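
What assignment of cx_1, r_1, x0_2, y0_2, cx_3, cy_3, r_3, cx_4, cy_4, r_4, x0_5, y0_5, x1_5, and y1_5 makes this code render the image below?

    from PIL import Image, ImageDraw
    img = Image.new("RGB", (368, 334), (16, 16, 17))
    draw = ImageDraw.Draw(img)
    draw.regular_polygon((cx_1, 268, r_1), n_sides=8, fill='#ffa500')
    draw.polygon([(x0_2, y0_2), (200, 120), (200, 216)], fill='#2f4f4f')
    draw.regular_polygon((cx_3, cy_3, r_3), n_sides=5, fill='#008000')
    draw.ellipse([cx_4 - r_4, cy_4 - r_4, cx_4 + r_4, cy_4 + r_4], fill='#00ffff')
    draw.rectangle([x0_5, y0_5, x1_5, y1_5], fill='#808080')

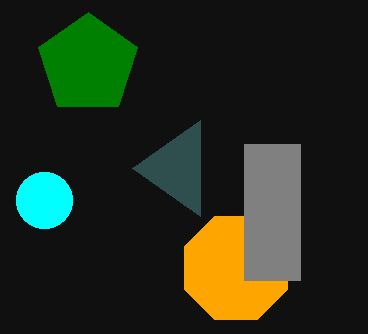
cx_1 = 236; r_1 = 56; x0_2 = 132; y0_2 = 168; cx_3 = 88; cy_3 = 64; r_3 = 52; cx_4 = 44; cy_4 = 200; r_4 = 28; x0_5 = 244; y0_5 = 144; x1_5 = 300; y1_5 = 280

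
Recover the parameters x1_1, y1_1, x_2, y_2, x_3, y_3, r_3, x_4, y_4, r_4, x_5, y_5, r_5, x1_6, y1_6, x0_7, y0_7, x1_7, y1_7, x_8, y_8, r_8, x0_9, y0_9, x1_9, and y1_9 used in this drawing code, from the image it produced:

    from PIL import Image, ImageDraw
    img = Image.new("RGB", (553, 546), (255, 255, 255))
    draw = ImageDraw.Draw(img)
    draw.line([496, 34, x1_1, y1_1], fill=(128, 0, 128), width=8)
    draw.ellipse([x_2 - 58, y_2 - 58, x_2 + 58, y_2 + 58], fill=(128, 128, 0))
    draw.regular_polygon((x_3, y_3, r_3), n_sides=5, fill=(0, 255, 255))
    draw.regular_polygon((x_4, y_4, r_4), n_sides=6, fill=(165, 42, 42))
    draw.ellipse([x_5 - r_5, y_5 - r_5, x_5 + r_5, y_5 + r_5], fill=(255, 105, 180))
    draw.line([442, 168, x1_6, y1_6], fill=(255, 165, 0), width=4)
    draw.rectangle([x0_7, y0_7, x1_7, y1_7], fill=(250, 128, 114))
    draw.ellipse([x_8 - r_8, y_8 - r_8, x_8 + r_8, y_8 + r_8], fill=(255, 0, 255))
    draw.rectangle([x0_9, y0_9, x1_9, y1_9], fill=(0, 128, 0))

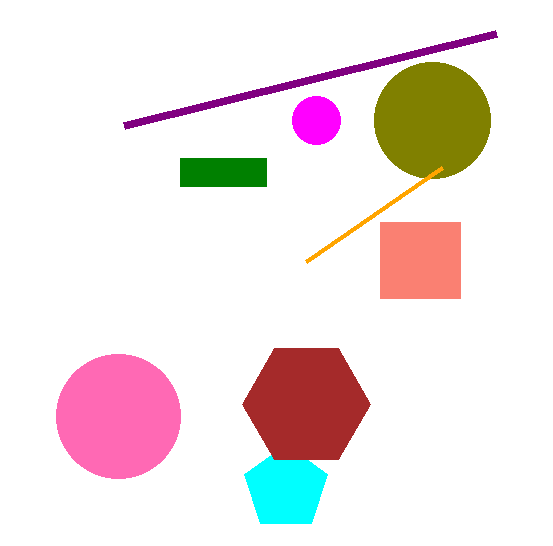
x1_1 = 124; y1_1 = 126; x_2 = 432; y_2 = 120; x_3 = 286; y_3 = 488; r_3 = 44; x_4 = 306; y_4 = 404; r_4 = 64; x_5 = 118; y_5 = 416; r_5 = 62; x1_6 = 306; y1_6 = 262; x0_7 = 380; y0_7 = 222; x1_7 = 460; y1_7 = 298; x_8 = 316; y_8 = 120; r_8 = 24; x0_9 = 180; y0_9 = 158; x1_9 = 266; y1_9 = 186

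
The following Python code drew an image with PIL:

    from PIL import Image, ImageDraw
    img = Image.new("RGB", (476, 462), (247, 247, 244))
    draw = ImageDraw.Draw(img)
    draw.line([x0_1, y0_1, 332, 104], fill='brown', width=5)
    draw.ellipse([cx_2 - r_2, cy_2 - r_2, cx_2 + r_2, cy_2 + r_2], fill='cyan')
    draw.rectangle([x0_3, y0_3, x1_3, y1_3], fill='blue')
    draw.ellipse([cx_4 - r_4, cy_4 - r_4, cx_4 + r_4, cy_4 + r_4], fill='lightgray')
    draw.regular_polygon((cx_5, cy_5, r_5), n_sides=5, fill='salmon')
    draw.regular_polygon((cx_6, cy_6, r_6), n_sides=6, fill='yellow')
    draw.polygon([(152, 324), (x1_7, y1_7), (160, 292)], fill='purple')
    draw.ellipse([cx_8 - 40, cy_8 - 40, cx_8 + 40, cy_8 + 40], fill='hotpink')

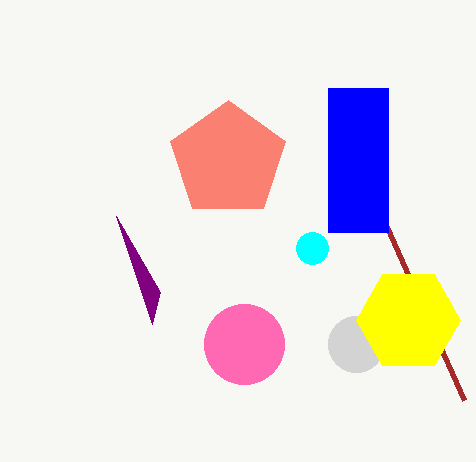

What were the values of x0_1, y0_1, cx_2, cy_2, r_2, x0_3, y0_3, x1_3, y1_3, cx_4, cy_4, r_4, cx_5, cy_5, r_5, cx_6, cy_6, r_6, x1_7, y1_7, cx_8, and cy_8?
x0_1 = 464
y0_1 = 400
cx_2 = 312
cy_2 = 248
r_2 = 16
x0_3 = 328
y0_3 = 88
x1_3 = 388
y1_3 = 232
cx_4 = 356
cy_4 = 344
r_4 = 28
cx_5 = 228
cy_5 = 160
r_5 = 60
cx_6 = 408
cy_6 = 320
r_6 = 52
x1_7 = 116
y1_7 = 216
cx_8 = 244
cy_8 = 344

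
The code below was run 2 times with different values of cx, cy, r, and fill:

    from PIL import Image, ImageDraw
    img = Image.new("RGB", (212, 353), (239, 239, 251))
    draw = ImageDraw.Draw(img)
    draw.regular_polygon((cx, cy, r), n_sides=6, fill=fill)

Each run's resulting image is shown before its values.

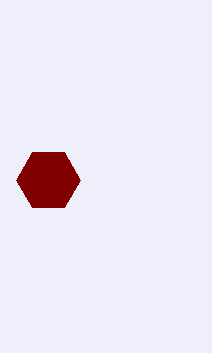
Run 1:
cx = 48, cy = 180, r = 32, fill = 'maroon'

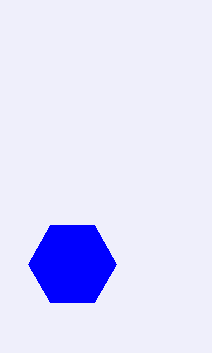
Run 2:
cx = 72
cy = 264
r = 44
fill = 'blue'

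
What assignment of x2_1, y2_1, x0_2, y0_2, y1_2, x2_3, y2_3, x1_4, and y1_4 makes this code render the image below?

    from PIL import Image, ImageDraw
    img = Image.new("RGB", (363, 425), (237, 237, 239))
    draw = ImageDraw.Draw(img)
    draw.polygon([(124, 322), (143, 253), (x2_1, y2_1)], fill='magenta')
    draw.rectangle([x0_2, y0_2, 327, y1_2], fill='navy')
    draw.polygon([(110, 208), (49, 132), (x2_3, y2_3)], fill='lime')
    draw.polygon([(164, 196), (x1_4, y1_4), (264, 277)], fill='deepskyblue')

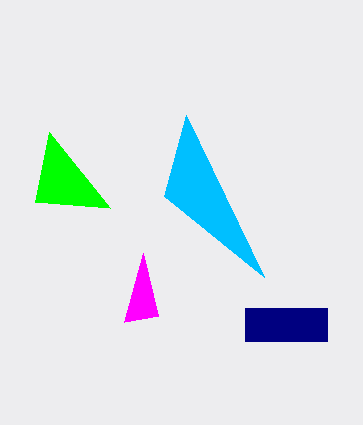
x2_1 = 158, y2_1 = 316, x0_2 = 245, y0_2 = 308, y1_2 = 341, x2_3 = 35, y2_3 = 202, x1_4 = 186, y1_4 = 115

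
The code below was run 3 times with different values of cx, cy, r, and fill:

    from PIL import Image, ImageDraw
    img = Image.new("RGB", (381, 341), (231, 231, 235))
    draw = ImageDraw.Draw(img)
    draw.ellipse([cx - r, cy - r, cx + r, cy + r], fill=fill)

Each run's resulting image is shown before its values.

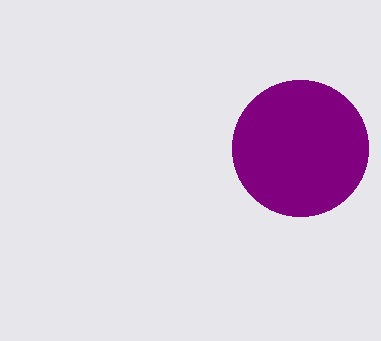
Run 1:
cx = 300, cy = 148, r = 68, fill = 'purple'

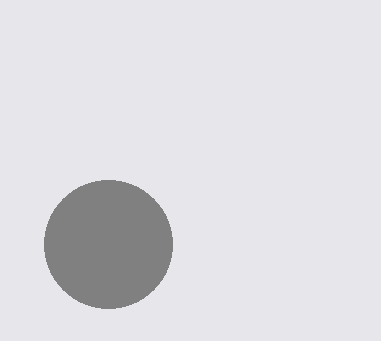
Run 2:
cx = 108, cy = 244, r = 64, fill = 'gray'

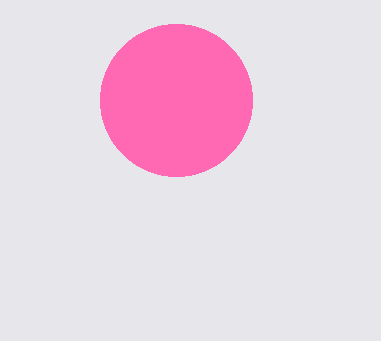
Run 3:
cx = 176, cy = 100, r = 76, fill = 'hotpink'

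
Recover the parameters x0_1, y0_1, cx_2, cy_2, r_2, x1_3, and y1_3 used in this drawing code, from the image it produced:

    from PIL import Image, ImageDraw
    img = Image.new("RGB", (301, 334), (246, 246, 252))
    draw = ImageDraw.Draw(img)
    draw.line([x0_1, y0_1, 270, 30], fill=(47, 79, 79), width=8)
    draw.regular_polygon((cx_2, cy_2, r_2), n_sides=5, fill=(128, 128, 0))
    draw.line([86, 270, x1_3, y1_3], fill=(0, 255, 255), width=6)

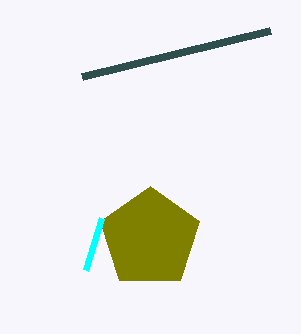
x0_1 = 82, y0_1 = 76, cx_2 = 150, cy_2 = 238, r_2 = 52, x1_3 = 102, y1_3 = 218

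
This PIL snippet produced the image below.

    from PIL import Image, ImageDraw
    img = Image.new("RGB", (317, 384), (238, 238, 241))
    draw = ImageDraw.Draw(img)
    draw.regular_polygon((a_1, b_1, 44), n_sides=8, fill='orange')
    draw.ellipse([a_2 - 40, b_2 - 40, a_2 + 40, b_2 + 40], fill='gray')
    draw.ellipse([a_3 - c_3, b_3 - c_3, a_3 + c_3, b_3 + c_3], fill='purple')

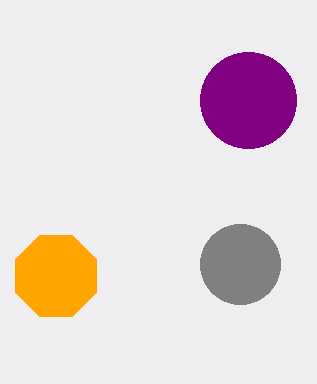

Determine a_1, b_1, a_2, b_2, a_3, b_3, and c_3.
a_1 = 56
b_1 = 276
a_2 = 240
b_2 = 264
a_3 = 248
b_3 = 100
c_3 = 48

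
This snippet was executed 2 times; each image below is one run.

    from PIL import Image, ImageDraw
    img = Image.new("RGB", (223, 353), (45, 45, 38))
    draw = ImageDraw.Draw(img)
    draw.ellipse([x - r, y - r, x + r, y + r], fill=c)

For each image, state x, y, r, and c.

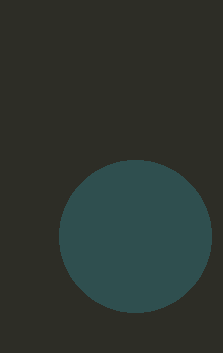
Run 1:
x = 135, y = 236, r = 76, c = 'darkslategray'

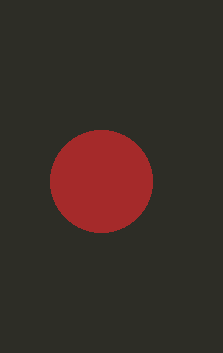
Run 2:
x = 101; y = 181; r = 51; c = 'brown'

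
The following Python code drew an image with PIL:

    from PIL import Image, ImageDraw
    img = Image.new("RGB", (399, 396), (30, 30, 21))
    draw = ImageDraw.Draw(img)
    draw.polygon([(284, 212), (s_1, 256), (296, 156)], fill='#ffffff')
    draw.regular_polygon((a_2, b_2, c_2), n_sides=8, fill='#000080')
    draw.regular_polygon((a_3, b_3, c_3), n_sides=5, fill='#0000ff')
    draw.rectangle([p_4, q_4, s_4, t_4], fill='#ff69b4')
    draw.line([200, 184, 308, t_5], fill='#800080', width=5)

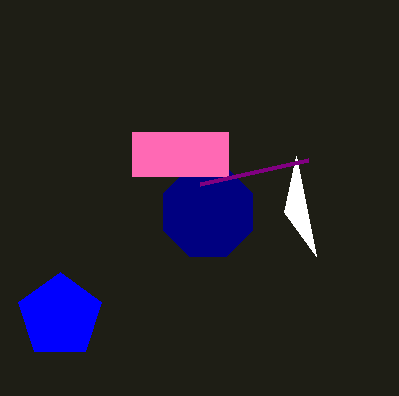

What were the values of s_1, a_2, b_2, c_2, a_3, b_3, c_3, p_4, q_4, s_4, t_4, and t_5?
s_1 = 316, a_2 = 208, b_2 = 212, c_2 = 48, a_3 = 60, b_3 = 316, c_3 = 44, p_4 = 132, q_4 = 132, s_4 = 228, t_4 = 176, t_5 = 160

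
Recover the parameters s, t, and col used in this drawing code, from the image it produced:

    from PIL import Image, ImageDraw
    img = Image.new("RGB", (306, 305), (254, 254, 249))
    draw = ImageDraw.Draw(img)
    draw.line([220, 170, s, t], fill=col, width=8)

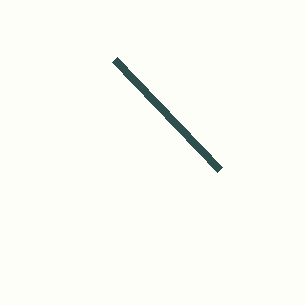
s = 115
t = 60
col = 'darkslategray'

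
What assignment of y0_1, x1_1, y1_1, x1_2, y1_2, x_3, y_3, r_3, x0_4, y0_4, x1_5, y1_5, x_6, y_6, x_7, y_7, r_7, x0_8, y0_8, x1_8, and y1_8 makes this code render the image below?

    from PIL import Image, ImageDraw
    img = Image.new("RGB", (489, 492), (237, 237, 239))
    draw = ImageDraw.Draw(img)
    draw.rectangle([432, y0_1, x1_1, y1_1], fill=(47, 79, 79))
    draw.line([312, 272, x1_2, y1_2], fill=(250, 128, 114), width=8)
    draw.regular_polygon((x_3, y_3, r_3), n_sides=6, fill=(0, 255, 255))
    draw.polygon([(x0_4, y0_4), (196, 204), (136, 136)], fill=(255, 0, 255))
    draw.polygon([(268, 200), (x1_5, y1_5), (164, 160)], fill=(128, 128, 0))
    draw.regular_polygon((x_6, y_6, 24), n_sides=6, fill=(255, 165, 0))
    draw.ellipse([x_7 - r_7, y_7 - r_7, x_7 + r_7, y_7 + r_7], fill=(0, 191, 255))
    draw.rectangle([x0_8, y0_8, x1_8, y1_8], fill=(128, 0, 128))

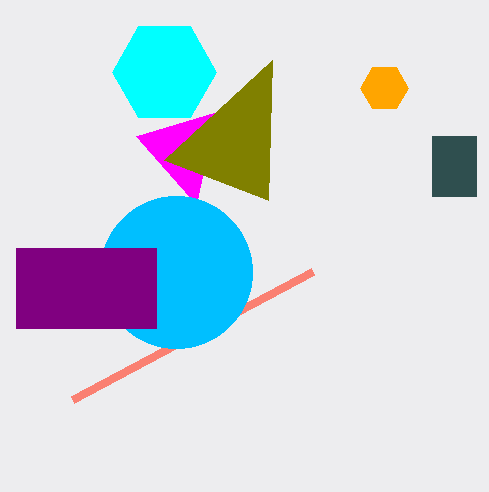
y0_1 = 136; x1_1 = 476; y1_1 = 196; x1_2 = 72; y1_2 = 400; x_3 = 164; y_3 = 72; r_3 = 52; x0_4 = 216; y0_4 = 112; x1_5 = 272; y1_5 = 60; x_6 = 384; y_6 = 88; x_7 = 176; y_7 = 272; r_7 = 76; x0_8 = 16; y0_8 = 248; x1_8 = 156; y1_8 = 328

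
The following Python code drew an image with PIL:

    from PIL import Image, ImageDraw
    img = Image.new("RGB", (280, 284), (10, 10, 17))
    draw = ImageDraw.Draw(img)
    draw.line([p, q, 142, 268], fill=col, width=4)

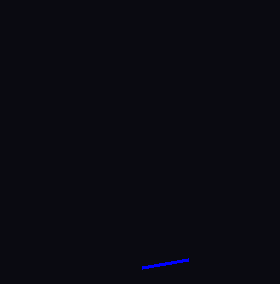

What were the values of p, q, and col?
p = 188; q = 260; col = 'blue'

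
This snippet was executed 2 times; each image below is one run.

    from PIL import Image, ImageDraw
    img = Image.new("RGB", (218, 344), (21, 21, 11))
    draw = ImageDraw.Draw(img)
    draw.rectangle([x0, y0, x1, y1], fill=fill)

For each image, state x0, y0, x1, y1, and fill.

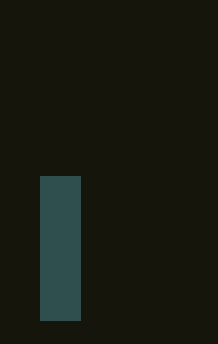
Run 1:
x0 = 40
y0 = 176
x1 = 80
y1 = 320
fill = 'darkslategray'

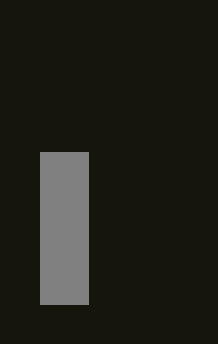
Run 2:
x0 = 40
y0 = 152
x1 = 88
y1 = 304
fill = 'gray'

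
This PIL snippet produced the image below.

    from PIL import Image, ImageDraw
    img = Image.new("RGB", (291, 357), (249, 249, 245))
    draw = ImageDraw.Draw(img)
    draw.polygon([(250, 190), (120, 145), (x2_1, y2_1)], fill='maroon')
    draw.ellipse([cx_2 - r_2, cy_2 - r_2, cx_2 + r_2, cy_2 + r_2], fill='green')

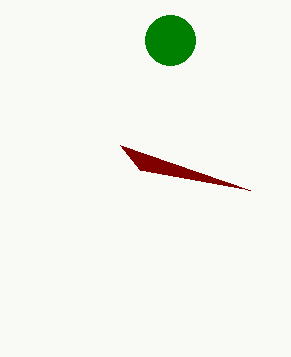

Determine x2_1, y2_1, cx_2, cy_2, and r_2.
x2_1 = 140
y2_1 = 170
cx_2 = 170
cy_2 = 40
r_2 = 25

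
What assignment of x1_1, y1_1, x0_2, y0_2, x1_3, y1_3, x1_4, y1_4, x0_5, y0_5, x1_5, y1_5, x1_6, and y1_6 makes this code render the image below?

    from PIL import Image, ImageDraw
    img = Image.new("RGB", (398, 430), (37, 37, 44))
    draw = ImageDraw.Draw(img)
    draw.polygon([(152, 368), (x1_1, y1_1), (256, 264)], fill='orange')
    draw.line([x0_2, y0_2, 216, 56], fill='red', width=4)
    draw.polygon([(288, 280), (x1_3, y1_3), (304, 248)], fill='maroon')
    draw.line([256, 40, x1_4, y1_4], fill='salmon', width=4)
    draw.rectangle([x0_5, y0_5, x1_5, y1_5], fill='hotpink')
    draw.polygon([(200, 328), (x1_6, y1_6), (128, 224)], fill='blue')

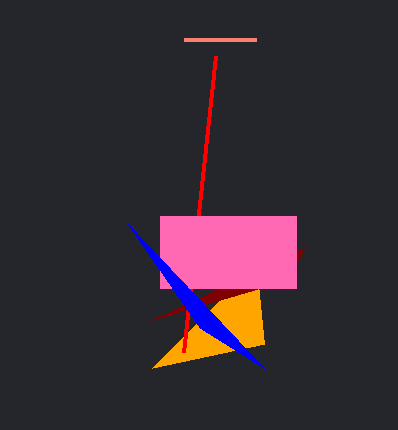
x1_1 = 264
y1_1 = 344
x0_2 = 184
y0_2 = 352
x1_3 = 152
y1_3 = 320
x1_4 = 184
y1_4 = 40
x0_5 = 160
y0_5 = 216
x1_5 = 296
y1_5 = 288
x1_6 = 264
y1_6 = 368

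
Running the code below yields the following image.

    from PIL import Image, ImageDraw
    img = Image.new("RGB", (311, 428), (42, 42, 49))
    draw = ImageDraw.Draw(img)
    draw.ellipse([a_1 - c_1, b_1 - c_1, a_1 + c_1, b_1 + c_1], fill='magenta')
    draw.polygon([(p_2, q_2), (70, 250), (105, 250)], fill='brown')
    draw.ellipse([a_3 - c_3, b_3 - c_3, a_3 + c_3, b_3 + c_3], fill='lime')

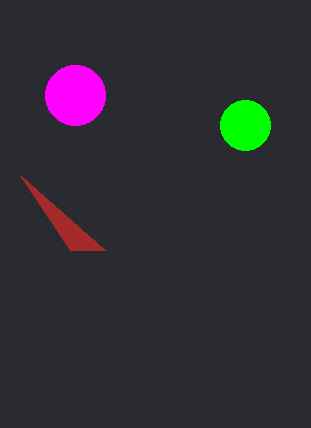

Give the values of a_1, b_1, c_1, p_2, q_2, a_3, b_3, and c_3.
a_1 = 75; b_1 = 95; c_1 = 30; p_2 = 20; q_2 = 175; a_3 = 245; b_3 = 125; c_3 = 25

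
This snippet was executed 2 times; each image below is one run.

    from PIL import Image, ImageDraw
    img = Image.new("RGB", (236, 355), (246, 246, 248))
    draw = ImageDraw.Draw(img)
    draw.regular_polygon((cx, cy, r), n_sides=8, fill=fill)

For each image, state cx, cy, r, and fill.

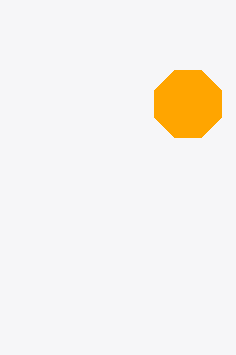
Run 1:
cx = 188; cy = 104; r = 36; fill = 'orange'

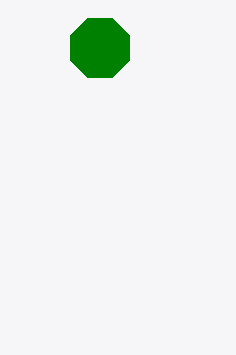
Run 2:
cx = 100; cy = 48; r = 32; fill = 'green'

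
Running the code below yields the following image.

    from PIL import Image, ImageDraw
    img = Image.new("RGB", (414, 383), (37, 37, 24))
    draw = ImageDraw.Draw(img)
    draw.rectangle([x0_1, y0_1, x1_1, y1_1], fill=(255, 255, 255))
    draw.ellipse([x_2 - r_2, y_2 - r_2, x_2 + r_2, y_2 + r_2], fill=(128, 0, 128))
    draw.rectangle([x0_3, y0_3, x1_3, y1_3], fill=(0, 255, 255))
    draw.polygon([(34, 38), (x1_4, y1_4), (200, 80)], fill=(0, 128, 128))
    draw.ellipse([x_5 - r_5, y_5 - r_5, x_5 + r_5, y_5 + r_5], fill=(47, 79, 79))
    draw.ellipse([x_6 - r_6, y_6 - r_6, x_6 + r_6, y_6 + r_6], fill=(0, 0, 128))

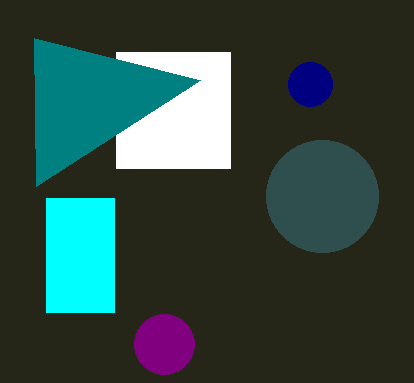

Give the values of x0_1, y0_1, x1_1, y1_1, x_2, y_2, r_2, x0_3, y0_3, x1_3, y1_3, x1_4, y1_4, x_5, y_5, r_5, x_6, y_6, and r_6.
x0_1 = 116, y0_1 = 52, x1_1 = 230, y1_1 = 168, x_2 = 164, y_2 = 344, r_2 = 30, x0_3 = 46, y0_3 = 198, x1_3 = 114, y1_3 = 312, x1_4 = 36, y1_4 = 186, x_5 = 322, y_5 = 196, r_5 = 56, x_6 = 310, y_6 = 84, r_6 = 22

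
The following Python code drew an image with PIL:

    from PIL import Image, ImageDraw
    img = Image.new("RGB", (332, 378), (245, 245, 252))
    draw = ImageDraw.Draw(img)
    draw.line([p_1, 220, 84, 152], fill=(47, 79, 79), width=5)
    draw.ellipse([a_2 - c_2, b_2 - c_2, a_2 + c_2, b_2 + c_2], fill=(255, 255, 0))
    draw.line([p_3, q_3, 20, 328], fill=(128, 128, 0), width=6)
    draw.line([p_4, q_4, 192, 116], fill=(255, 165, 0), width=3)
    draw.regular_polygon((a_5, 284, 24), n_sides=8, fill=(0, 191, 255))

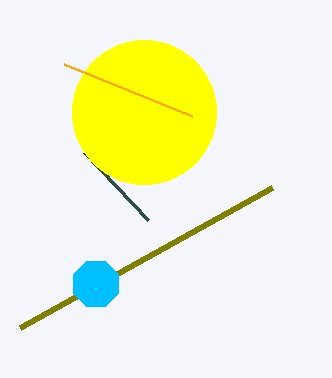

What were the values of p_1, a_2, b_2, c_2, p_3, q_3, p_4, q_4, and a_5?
p_1 = 148
a_2 = 144
b_2 = 112
c_2 = 72
p_3 = 272
q_3 = 188
p_4 = 64
q_4 = 64
a_5 = 96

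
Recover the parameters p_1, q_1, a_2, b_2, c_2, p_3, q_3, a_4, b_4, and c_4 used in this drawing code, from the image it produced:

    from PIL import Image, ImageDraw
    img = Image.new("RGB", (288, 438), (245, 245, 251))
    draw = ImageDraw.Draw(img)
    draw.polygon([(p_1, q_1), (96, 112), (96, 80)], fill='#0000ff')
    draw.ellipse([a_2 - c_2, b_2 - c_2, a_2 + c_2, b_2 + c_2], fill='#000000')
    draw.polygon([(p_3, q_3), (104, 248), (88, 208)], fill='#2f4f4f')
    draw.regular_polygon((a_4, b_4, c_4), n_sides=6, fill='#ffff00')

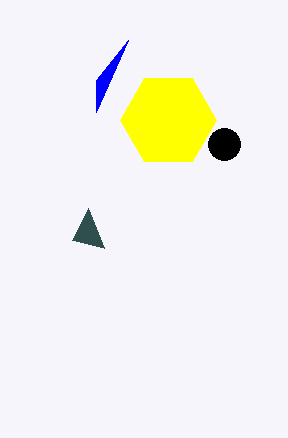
p_1 = 128; q_1 = 40; a_2 = 224; b_2 = 144; c_2 = 16; p_3 = 72; q_3 = 240; a_4 = 168; b_4 = 120; c_4 = 48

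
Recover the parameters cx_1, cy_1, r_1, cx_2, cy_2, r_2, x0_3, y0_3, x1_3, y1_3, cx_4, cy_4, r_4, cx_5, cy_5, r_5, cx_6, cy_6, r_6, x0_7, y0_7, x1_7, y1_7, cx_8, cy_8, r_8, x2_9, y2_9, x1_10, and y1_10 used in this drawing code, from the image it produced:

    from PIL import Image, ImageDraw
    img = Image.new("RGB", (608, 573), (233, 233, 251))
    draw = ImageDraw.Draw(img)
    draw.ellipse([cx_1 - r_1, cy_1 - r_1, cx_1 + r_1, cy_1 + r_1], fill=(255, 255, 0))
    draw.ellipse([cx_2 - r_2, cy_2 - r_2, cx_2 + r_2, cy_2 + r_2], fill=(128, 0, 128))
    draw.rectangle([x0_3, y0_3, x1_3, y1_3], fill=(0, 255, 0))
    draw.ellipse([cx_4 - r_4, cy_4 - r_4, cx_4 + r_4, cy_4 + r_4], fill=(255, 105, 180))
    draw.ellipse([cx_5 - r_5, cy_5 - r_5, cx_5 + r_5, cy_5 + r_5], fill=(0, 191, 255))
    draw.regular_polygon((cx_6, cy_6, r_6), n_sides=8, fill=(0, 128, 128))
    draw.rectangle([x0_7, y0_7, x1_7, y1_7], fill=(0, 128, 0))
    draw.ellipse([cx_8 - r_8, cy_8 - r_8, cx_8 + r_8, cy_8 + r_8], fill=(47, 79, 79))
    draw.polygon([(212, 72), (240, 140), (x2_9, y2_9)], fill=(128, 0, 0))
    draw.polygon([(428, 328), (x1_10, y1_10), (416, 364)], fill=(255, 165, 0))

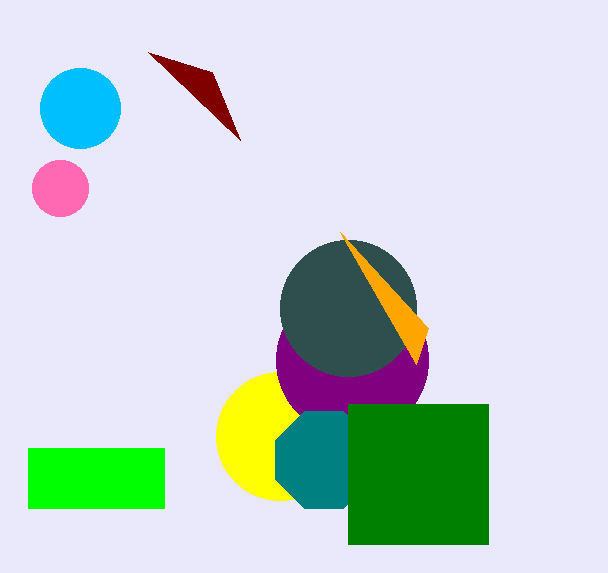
cx_1 = 280, cy_1 = 436, r_1 = 64, cx_2 = 352, cy_2 = 360, r_2 = 76, x0_3 = 28, y0_3 = 448, x1_3 = 164, y1_3 = 508, cx_4 = 60, cy_4 = 188, r_4 = 28, cx_5 = 80, cy_5 = 108, r_5 = 40, cx_6 = 324, cy_6 = 460, r_6 = 52, x0_7 = 348, y0_7 = 404, x1_7 = 488, y1_7 = 544, cx_8 = 348, cy_8 = 308, r_8 = 68, x2_9 = 148, y2_9 = 52, x1_10 = 340, y1_10 = 232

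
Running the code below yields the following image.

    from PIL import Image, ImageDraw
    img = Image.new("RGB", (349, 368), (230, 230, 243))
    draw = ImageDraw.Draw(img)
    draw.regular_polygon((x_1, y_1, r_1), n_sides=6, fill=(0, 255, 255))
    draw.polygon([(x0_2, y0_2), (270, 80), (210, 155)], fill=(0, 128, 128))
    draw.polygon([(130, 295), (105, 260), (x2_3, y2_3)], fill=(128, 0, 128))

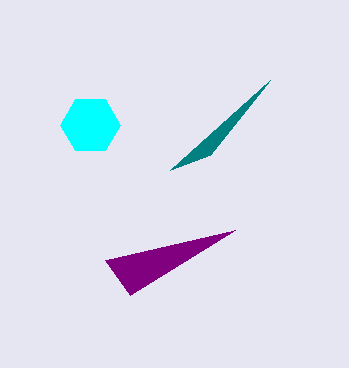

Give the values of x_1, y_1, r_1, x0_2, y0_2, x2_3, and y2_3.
x_1 = 90; y_1 = 125; r_1 = 30; x0_2 = 170; y0_2 = 170; x2_3 = 235; y2_3 = 230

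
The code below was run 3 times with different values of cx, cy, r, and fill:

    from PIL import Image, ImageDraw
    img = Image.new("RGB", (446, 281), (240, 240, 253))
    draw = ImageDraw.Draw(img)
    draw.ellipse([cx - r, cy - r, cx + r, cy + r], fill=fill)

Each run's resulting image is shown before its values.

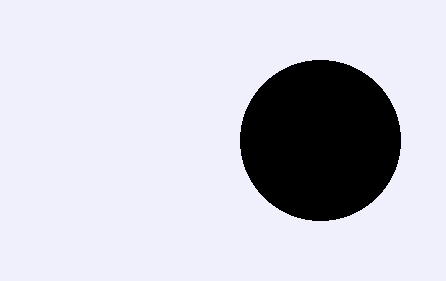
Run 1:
cx = 320, cy = 140, r = 80, fill = 'black'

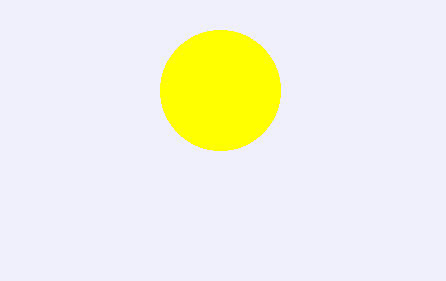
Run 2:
cx = 220; cy = 90; r = 60; fill = 'yellow'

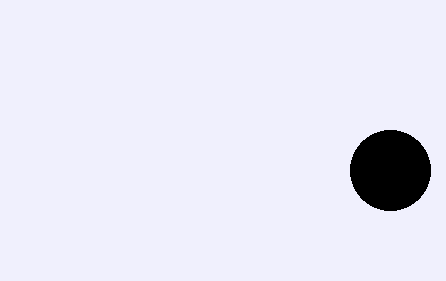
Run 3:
cx = 390
cy = 170
r = 40
fill = 'black'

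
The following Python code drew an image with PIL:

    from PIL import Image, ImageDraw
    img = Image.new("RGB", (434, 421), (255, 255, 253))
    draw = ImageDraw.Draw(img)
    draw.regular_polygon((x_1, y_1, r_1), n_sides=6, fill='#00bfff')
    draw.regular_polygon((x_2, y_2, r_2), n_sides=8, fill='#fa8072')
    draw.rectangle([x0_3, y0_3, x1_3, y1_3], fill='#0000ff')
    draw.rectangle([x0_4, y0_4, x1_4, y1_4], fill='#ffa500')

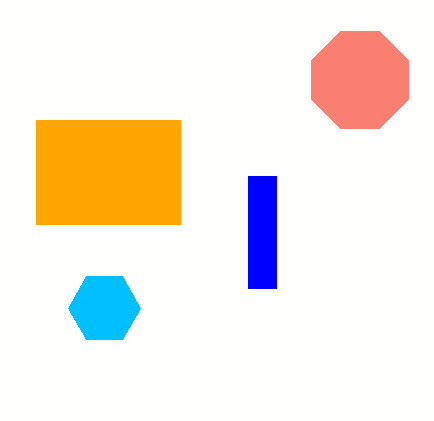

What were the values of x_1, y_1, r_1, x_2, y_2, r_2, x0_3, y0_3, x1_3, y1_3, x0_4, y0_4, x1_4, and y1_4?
x_1 = 104; y_1 = 308; r_1 = 36; x_2 = 360; y_2 = 80; r_2 = 52; x0_3 = 248; y0_3 = 176; x1_3 = 276; y1_3 = 288; x0_4 = 36; y0_4 = 120; x1_4 = 180; y1_4 = 224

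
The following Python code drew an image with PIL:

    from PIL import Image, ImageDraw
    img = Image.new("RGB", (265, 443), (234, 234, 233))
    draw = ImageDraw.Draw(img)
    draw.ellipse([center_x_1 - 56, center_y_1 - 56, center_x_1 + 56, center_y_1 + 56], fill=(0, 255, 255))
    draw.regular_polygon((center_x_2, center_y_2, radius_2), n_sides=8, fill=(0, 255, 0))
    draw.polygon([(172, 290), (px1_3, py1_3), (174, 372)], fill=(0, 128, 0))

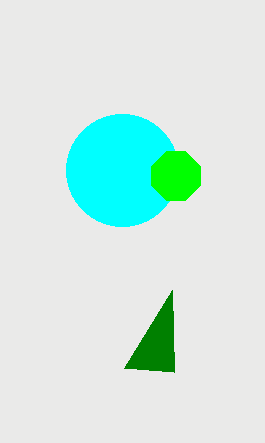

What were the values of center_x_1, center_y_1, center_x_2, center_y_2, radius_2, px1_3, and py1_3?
center_x_1 = 122, center_y_1 = 170, center_x_2 = 176, center_y_2 = 176, radius_2 = 26, px1_3 = 124, py1_3 = 368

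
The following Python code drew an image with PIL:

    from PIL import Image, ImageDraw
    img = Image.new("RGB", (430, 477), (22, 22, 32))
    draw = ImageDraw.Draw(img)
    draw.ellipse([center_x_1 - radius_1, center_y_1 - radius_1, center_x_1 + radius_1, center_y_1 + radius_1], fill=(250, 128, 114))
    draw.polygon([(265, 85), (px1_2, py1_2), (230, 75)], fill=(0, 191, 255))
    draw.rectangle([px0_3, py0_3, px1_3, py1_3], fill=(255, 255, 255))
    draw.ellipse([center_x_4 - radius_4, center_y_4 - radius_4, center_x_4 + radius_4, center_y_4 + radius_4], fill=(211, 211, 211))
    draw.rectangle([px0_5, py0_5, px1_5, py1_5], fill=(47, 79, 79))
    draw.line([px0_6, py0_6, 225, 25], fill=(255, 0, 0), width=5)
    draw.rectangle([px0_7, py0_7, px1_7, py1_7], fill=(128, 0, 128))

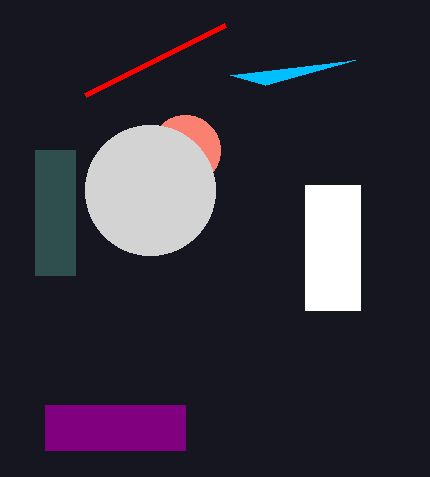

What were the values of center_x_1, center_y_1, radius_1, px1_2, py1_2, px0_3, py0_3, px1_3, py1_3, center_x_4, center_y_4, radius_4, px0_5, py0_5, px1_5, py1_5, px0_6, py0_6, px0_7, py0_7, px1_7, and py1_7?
center_x_1 = 185; center_y_1 = 150; radius_1 = 35; px1_2 = 355; py1_2 = 60; px0_3 = 305; py0_3 = 185; px1_3 = 360; py1_3 = 310; center_x_4 = 150; center_y_4 = 190; radius_4 = 65; px0_5 = 35; py0_5 = 150; px1_5 = 75; py1_5 = 275; px0_6 = 85; py0_6 = 95; px0_7 = 45; py0_7 = 405; px1_7 = 185; py1_7 = 450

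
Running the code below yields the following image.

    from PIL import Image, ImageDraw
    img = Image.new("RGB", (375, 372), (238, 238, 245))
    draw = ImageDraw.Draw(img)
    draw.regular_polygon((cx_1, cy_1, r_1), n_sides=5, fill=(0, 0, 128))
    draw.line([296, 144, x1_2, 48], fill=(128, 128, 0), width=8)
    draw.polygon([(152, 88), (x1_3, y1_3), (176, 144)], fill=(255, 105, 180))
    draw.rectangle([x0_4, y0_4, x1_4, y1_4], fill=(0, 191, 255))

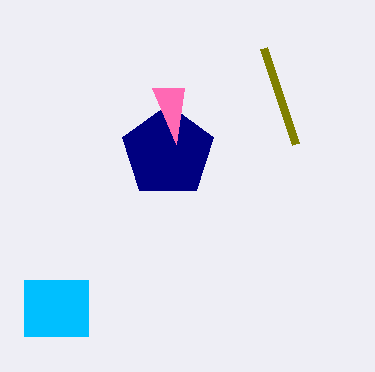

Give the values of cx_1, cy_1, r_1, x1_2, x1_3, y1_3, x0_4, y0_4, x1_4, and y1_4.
cx_1 = 168; cy_1 = 152; r_1 = 48; x1_2 = 264; x1_3 = 184; y1_3 = 88; x0_4 = 24; y0_4 = 280; x1_4 = 88; y1_4 = 336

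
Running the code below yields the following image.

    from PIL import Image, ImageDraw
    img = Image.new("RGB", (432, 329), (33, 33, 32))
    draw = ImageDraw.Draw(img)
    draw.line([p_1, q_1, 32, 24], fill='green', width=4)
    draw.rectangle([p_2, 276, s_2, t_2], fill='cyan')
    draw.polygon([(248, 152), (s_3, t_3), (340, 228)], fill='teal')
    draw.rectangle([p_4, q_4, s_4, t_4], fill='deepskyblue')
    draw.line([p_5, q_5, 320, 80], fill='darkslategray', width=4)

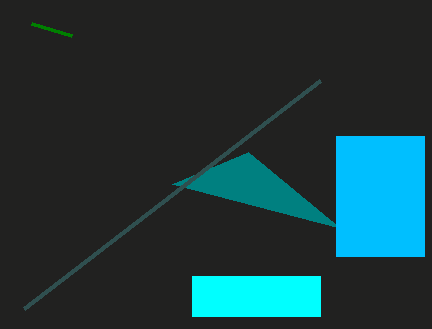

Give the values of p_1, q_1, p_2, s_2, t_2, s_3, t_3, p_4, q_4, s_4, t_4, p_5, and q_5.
p_1 = 72; q_1 = 36; p_2 = 192; s_2 = 320; t_2 = 316; s_3 = 172; t_3 = 184; p_4 = 336; q_4 = 136; s_4 = 424; t_4 = 256; p_5 = 24; q_5 = 308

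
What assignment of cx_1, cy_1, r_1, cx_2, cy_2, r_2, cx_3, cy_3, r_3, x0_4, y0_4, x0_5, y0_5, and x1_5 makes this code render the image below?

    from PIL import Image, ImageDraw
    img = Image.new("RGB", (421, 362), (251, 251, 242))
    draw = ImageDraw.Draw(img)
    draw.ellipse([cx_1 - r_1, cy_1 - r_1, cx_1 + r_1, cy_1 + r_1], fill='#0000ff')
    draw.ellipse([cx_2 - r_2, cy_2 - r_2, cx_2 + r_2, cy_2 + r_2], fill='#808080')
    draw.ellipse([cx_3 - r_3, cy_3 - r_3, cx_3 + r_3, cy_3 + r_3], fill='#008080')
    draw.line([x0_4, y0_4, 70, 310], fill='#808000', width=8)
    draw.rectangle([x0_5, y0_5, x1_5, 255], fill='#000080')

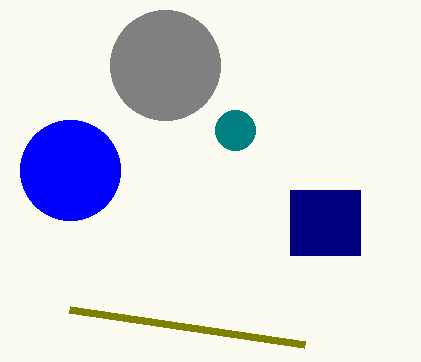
cx_1 = 70; cy_1 = 170; r_1 = 50; cx_2 = 165; cy_2 = 65; r_2 = 55; cx_3 = 235; cy_3 = 130; r_3 = 20; x0_4 = 305; y0_4 = 345; x0_5 = 290; y0_5 = 190; x1_5 = 360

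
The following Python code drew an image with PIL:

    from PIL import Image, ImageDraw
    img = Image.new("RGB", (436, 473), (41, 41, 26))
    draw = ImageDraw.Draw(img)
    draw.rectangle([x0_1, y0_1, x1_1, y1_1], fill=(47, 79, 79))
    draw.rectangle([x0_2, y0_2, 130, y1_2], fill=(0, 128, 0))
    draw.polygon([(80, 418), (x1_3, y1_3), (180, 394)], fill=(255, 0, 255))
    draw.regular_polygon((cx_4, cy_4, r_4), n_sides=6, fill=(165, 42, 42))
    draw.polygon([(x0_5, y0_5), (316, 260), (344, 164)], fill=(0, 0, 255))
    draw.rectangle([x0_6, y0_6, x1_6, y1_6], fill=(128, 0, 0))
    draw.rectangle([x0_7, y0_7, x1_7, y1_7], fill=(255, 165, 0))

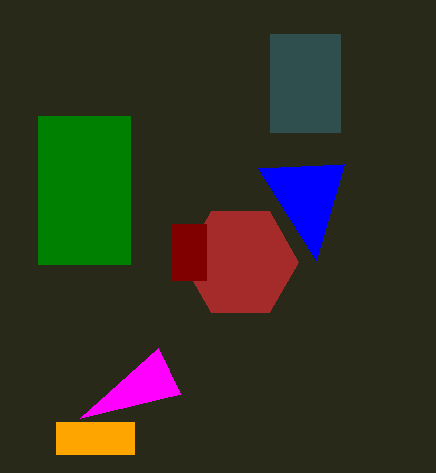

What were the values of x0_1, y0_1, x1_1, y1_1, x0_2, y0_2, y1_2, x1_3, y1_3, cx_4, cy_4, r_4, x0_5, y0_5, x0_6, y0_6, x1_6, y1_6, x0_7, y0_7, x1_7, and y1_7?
x0_1 = 270
y0_1 = 34
x1_1 = 340
y1_1 = 132
x0_2 = 38
y0_2 = 116
y1_2 = 264
x1_3 = 158
y1_3 = 348
cx_4 = 240
cy_4 = 262
r_4 = 58
x0_5 = 258
y0_5 = 168
x0_6 = 172
y0_6 = 224
x1_6 = 206
y1_6 = 280
x0_7 = 56
y0_7 = 422
x1_7 = 134
y1_7 = 454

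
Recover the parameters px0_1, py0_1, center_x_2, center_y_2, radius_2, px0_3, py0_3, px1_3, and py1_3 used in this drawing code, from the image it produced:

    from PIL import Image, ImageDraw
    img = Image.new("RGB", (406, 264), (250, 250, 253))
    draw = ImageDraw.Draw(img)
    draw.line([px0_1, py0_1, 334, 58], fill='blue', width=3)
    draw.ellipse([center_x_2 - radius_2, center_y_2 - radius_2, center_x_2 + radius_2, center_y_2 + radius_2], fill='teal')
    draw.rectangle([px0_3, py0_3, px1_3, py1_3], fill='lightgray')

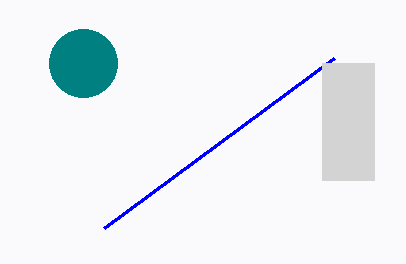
px0_1 = 104
py0_1 = 228
center_x_2 = 83
center_y_2 = 63
radius_2 = 34
px0_3 = 322
py0_3 = 63
px1_3 = 374
py1_3 = 180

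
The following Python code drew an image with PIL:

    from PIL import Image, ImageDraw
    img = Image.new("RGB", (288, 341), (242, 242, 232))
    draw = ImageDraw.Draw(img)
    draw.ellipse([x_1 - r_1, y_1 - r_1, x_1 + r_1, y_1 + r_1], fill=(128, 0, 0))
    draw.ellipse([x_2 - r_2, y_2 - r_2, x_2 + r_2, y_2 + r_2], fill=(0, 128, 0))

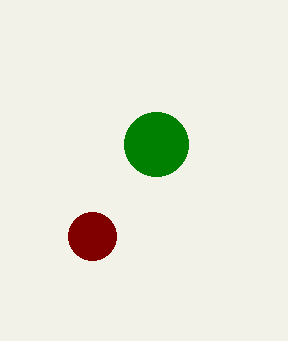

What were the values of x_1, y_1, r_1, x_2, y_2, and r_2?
x_1 = 92; y_1 = 236; r_1 = 24; x_2 = 156; y_2 = 144; r_2 = 32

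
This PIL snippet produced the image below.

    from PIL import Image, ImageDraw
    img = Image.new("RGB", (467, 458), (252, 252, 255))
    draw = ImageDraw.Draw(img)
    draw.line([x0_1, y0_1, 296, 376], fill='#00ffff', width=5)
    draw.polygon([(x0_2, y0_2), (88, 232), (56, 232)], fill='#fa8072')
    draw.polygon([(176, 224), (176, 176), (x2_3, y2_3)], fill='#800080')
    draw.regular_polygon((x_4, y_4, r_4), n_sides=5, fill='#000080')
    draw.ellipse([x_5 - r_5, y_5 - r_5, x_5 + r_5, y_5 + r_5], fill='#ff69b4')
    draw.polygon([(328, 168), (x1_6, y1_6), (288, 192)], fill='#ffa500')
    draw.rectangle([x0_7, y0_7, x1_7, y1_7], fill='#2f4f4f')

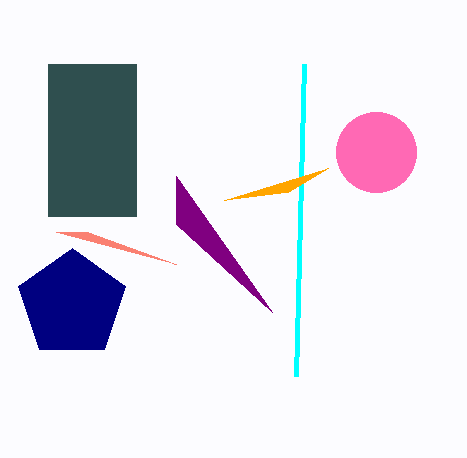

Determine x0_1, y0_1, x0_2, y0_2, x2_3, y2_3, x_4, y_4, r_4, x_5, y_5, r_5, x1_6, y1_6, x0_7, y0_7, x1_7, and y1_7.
x0_1 = 304; y0_1 = 64; x0_2 = 176; y0_2 = 264; x2_3 = 272; y2_3 = 312; x_4 = 72; y_4 = 304; r_4 = 56; x_5 = 376; y_5 = 152; r_5 = 40; x1_6 = 224; y1_6 = 200; x0_7 = 48; y0_7 = 64; x1_7 = 136; y1_7 = 216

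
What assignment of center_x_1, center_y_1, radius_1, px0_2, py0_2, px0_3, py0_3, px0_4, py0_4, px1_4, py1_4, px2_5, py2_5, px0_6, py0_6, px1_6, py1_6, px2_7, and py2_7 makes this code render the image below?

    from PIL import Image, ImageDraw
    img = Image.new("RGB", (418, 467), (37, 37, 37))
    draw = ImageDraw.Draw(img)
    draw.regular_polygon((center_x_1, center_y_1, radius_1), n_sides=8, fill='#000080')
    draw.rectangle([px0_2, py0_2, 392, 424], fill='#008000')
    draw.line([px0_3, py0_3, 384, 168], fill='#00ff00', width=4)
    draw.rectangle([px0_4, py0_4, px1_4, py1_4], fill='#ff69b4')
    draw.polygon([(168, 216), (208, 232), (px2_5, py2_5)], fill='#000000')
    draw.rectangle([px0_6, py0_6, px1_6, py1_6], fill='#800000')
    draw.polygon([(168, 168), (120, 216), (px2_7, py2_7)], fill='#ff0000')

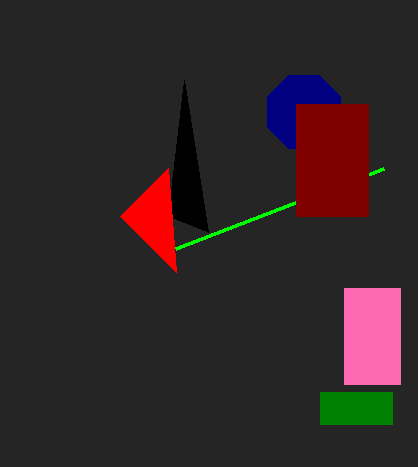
center_x_1 = 304; center_y_1 = 112; radius_1 = 40; px0_2 = 320; py0_2 = 392; px0_3 = 176; py0_3 = 248; px0_4 = 344; py0_4 = 288; px1_4 = 400; py1_4 = 384; px2_5 = 184; py2_5 = 80; px0_6 = 296; py0_6 = 104; px1_6 = 368; py1_6 = 216; px2_7 = 176; py2_7 = 272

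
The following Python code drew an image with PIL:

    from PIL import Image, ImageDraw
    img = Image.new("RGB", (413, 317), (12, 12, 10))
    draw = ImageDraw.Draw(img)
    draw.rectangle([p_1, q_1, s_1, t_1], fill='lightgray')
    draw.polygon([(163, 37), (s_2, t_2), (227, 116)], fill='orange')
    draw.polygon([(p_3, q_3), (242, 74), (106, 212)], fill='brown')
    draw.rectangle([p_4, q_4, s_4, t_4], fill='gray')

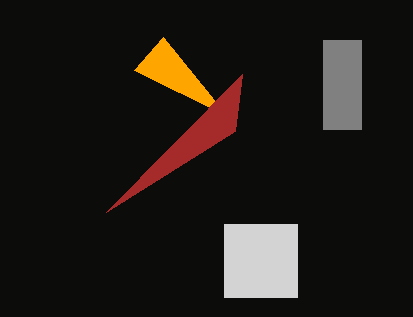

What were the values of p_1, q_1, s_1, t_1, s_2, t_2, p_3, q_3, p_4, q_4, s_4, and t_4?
p_1 = 224
q_1 = 224
s_1 = 297
t_1 = 297
s_2 = 134
t_2 = 70
p_3 = 235
q_3 = 131
p_4 = 323
q_4 = 40
s_4 = 361
t_4 = 129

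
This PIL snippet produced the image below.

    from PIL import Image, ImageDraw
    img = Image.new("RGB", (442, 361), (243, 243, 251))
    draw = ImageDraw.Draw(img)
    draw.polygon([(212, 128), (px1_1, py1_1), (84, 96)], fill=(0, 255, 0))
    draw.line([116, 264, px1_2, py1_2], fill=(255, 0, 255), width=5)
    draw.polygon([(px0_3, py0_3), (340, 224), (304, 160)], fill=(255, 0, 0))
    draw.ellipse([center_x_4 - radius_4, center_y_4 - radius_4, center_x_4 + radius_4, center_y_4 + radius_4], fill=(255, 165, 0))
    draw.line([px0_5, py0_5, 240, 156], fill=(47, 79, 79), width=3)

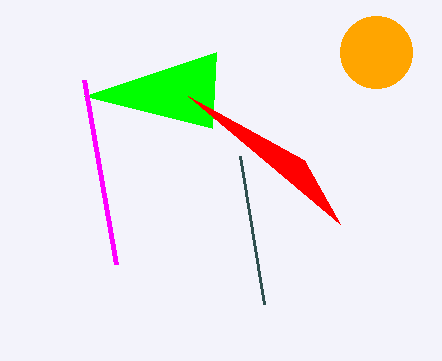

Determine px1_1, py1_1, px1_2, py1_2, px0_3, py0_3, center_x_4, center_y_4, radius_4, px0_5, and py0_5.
px1_1 = 216; py1_1 = 52; px1_2 = 84; py1_2 = 80; px0_3 = 188; py0_3 = 96; center_x_4 = 376; center_y_4 = 52; radius_4 = 36; px0_5 = 264; py0_5 = 304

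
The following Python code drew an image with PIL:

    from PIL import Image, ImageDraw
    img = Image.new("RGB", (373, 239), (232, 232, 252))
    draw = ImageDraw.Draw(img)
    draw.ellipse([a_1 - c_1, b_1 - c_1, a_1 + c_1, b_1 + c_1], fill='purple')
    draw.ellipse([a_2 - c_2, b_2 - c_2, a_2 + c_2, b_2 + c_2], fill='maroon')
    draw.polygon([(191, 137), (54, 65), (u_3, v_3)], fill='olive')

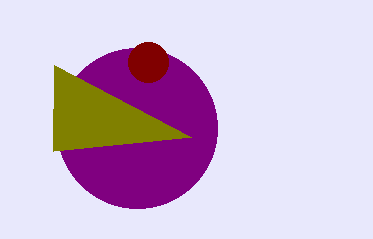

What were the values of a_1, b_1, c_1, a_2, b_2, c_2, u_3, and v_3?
a_1 = 137; b_1 = 128; c_1 = 80; a_2 = 148; b_2 = 62; c_2 = 20; u_3 = 53; v_3 = 151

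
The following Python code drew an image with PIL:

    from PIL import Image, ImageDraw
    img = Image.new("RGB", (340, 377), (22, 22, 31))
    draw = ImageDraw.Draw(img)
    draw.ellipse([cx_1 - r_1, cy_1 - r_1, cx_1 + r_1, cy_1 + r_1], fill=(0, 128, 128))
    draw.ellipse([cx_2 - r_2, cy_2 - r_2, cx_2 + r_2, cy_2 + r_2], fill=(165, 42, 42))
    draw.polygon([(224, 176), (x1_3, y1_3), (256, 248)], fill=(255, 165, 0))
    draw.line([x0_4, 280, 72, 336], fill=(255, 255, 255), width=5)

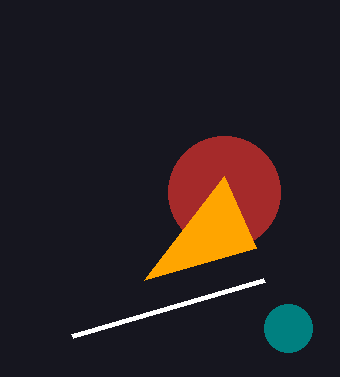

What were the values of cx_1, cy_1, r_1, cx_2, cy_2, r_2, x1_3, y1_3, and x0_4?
cx_1 = 288; cy_1 = 328; r_1 = 24; cx_2 = 224; cy_2 = 192; r_2 = 56; x1_3 = 144; y1_3 = 280; x0_4 = 264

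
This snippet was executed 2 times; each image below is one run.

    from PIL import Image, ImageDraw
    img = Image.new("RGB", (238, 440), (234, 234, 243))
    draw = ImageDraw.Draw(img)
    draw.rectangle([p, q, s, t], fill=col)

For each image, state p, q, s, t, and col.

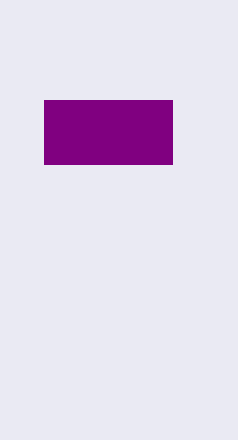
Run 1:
p = 44
q = 100
s = 172
t = 164
col = 'purple'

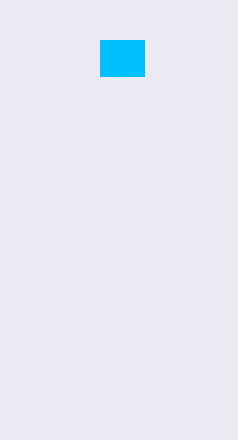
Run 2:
p = 100
q = 40
s = 144
t = 76
col = 'deepskyblue'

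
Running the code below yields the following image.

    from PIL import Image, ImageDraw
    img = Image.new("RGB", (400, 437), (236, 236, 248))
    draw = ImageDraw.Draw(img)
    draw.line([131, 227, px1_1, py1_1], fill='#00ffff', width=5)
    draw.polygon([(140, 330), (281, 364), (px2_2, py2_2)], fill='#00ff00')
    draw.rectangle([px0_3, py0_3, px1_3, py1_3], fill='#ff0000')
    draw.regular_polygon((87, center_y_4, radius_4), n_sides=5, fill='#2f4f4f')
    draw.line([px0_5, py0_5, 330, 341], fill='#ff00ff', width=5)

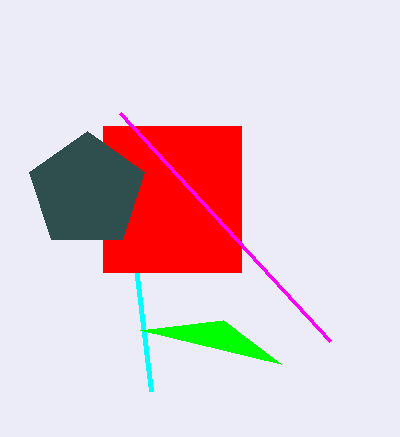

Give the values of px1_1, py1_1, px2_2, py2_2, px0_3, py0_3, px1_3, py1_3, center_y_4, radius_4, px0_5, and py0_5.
px1_1 = 151; py1_1 = 391; px2_2 = 223; py2_2 = 320; px0_3 = 103; py0_3 = 126; px1_3 = 241; py1_3 = 272; center_y_4 = 191; radius_4 = 60; px0_5 = 120; py0_5 = 113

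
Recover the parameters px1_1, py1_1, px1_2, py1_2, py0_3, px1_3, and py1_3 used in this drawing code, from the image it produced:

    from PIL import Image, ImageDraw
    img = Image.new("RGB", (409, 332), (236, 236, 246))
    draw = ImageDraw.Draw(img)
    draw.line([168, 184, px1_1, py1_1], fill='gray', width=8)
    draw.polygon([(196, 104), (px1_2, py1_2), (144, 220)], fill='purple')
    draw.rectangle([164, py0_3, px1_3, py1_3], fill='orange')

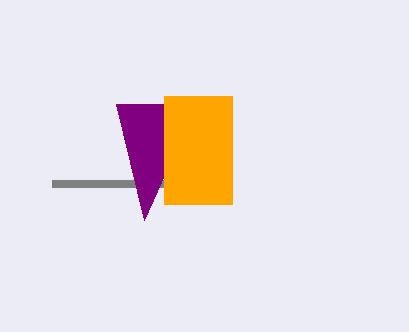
px1_1 = 52; py1_1 = 184; px1_2 = 116; py1_2 = 104; py0_3 = 96; px1_3 = 232; py1_3 = 204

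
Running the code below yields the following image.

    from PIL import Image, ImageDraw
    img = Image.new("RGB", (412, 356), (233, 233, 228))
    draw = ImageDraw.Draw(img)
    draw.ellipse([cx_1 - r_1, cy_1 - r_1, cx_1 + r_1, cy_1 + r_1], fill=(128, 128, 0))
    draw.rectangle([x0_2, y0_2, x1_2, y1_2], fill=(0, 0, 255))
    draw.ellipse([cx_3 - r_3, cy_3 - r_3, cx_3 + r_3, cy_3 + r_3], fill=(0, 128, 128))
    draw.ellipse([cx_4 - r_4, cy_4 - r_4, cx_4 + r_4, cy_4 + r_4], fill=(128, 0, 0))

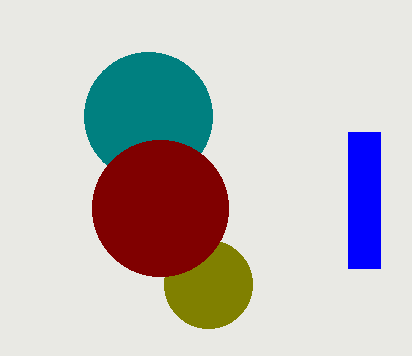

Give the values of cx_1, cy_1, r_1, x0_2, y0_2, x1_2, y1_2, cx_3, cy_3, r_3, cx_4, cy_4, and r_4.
cx_1 = 208
cy_1 = 284
r_1 = 44
x0_2 = 348
y0_2 = 132
x1_2 = 380
y1_2 = 268
cx_3 = 148
cy_3 = 116
r_3 = 64
cx_4 = 160
cy_4 = 208
r_4 = 68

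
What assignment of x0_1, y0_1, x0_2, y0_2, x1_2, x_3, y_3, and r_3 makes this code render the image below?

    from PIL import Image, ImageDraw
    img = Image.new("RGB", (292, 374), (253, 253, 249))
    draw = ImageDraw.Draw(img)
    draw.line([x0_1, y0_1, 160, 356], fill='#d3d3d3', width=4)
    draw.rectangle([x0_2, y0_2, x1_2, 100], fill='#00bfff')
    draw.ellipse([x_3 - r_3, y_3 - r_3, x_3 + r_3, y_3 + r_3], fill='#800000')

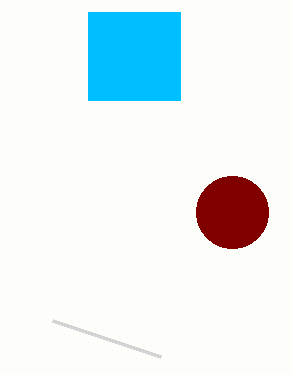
x0_1 = 52
y0_1 = 320
x0_2 = 88
y0_2 = 12
x1_2 = 180
x_3 = 232
y_3 = 212
r_3 = 36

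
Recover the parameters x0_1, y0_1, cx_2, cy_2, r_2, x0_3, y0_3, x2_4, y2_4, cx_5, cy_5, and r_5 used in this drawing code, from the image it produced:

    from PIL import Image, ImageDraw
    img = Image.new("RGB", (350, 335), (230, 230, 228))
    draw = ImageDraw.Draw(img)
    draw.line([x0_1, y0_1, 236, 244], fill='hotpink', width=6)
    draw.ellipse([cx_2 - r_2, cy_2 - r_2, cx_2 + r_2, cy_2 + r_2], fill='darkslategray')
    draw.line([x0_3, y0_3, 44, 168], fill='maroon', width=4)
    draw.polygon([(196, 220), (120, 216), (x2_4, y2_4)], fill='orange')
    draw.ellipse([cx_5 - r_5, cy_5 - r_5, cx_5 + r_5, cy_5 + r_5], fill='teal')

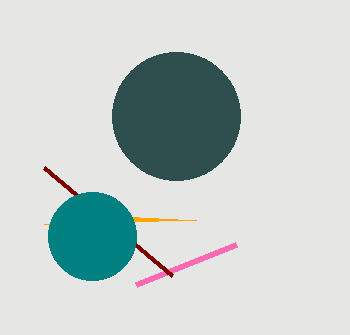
x0_1 = 136; y0_1 = 284; cx_2 = 176; cy_2 = 116; r_2 = 64; x0_3 = 172; y0_3 = 276; x2_4 = 44; y2_4 = 224; cx_5 = 92; cy_5 = 236; r_5 = 44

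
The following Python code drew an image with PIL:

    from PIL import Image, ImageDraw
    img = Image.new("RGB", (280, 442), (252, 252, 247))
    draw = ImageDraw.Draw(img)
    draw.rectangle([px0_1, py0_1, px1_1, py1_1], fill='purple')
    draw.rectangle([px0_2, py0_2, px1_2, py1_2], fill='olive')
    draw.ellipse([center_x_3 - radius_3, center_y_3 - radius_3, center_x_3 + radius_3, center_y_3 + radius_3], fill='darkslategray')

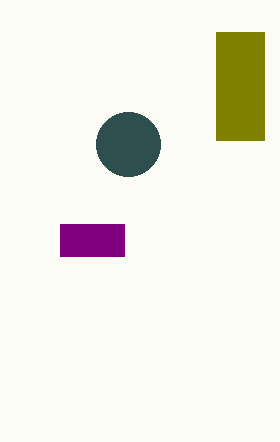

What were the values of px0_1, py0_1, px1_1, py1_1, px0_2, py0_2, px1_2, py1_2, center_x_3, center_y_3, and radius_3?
px0_1 = 60; py0_1 = 224; px1_1 = 124; py1_1 = 256; px0_2 = 216; py0_2 = 32; px1_2 = 264; py1_2 = 140; center_x_3 = 128; center_y_3 = 144; radius_3 = 32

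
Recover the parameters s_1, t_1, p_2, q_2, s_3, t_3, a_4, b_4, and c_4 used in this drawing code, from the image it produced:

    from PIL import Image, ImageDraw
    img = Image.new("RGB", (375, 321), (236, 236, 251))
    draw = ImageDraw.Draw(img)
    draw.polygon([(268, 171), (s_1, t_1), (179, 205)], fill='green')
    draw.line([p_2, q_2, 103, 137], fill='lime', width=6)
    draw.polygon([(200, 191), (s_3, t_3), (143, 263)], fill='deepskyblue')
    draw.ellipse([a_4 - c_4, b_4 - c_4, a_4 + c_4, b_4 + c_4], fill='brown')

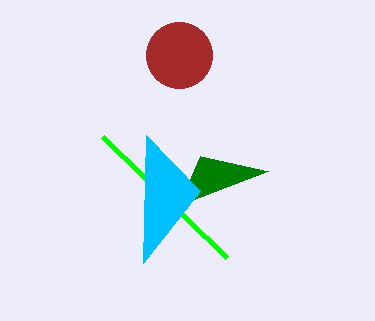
s_1 = 200, t_1 = 156, p_2 = 227, q_2 = 258, s_3 = 146, t_3 = 135, a_4 = 179, b_4 = 55, c_4 = 33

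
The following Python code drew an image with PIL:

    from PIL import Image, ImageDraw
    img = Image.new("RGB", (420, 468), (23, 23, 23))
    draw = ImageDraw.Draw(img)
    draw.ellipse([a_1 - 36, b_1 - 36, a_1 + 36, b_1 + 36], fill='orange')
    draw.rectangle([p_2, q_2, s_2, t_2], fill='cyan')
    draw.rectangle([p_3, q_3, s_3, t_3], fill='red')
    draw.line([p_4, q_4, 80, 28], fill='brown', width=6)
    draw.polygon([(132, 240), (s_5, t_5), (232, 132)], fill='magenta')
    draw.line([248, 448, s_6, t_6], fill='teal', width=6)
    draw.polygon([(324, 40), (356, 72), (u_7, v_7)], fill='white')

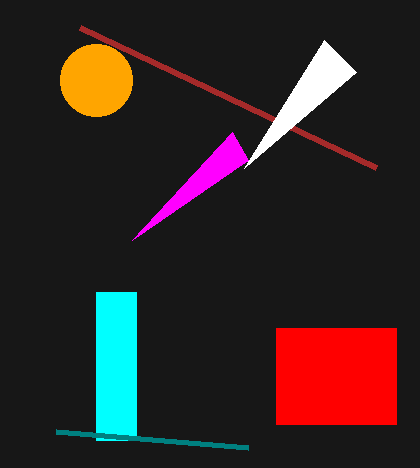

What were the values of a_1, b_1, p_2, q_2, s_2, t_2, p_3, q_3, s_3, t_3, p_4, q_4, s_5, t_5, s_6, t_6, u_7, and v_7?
a_1 = 96
b_1 = 80
p_2 = 96
q_2 = 292
s_2 = 136
t_2 = 440
p_3 = 276
q_3 = 328
s_3 = 396
t_3 = 424
p_4 = 376
q_4 = 168
s_5 = 248
t_5 = 160
s_6 = 56
t_6 = 432
u_7 = 244
v_7 = 168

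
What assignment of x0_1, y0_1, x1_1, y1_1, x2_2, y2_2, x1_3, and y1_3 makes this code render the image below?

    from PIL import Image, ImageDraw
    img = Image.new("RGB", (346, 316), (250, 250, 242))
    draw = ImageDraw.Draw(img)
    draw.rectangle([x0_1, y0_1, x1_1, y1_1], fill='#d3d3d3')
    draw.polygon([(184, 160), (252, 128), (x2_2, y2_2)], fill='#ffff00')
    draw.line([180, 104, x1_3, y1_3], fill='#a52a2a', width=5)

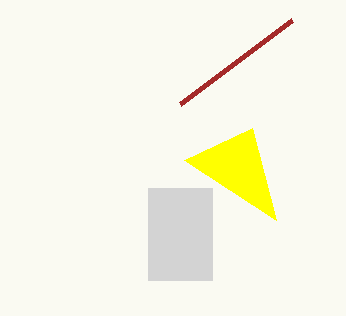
x0_1 = 148, y0_1 = 188, x1_1 = 212, y1_1 = 280, x2_2 = 276, y2_2 = 220, x1_3 = 292, y1_3 = 20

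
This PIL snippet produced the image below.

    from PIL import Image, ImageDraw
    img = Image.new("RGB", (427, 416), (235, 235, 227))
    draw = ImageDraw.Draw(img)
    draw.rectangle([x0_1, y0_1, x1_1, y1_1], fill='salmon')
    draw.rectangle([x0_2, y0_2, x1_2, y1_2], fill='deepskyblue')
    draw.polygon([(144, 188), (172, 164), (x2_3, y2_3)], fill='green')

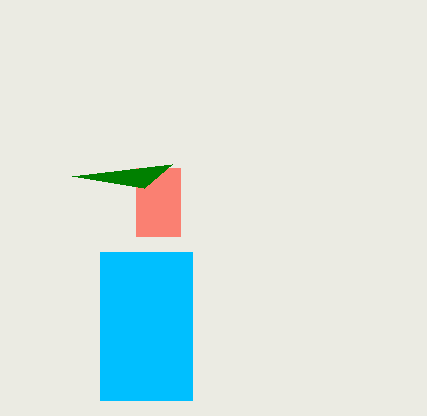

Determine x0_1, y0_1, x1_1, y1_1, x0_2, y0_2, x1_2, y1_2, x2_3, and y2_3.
x0_1 = 136, y0_1 = 168, x1_1 = 180, y1_1 = 236, x0_2 = 100, y0_2 = 252, x1_2 = 192, y1_2 = 400, x2_3 = 72, y2_3 = 176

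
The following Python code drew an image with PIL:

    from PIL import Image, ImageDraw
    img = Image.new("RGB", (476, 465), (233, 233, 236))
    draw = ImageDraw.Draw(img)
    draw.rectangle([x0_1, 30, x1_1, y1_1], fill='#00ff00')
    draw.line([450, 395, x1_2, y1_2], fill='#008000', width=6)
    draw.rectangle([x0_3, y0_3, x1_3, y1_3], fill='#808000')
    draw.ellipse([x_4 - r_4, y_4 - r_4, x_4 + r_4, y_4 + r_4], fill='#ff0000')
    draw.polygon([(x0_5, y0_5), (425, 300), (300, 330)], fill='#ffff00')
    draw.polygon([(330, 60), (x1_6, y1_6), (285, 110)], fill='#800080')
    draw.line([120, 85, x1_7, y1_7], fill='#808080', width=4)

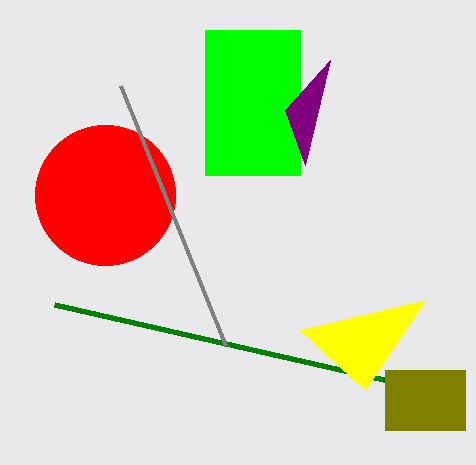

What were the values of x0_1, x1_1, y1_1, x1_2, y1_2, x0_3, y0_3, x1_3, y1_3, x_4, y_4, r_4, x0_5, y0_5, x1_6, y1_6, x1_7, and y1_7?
x0_1 = 205; x1_1 = 300; y1_1 = 175; x1_2 = 55; y1_2 = 305; x0_3 = 385; y0_3 = 370; x1_3 = 465; y1_3 = 430; x_4 = 105; y_4 = 195; r_4 = 70; x0_5 = 365; y0_5 = 390; x1_6 = 305; y1_6 = 165; x1_7 = 225; y1_7 = 345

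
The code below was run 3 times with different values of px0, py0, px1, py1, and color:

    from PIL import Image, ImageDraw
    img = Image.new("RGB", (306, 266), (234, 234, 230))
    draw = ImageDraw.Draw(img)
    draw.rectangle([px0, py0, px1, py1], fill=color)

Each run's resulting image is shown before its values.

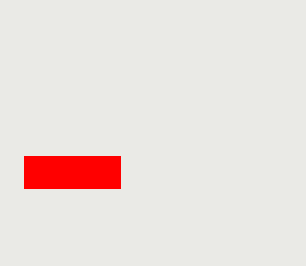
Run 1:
px0 = 24
py0 = 156
px1 = 120
py1 = 188
color = 'red'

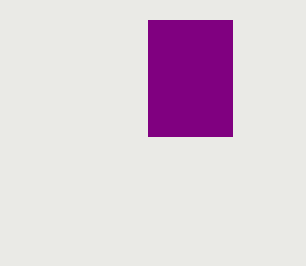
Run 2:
px0 = 148
py0 = 20
px1 = 232
py1 = 136
color = 'purple'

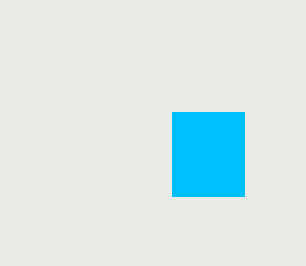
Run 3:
px0 = 172; py0 = 112; px1 = 244; py1 = 196; color = 'deepskyblue'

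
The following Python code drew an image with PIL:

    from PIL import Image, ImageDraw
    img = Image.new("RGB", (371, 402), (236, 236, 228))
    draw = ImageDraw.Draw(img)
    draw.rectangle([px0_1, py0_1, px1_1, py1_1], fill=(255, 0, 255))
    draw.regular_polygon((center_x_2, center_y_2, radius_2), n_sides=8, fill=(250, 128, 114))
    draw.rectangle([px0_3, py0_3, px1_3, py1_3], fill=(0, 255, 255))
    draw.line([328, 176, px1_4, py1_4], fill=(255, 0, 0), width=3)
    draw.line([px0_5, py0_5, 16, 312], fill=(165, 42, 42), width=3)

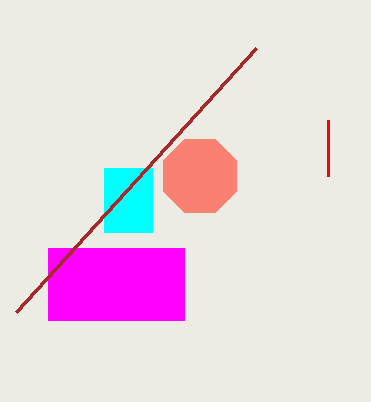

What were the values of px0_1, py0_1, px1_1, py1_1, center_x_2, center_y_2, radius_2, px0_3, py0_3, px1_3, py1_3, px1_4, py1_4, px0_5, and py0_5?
px0_1 = 48
py0_1 = 248
px1_1 = 184
py1_1 = 320
center_x_2 = 200
center_y_2 = 176
radius_2 = 40
px0_3 = 104
py0_3 = 168
px1_3 = 152
py1_3 = 232
px1_4 = 328
py1_4 = 120
px0_5 = 256
py0_5 = 48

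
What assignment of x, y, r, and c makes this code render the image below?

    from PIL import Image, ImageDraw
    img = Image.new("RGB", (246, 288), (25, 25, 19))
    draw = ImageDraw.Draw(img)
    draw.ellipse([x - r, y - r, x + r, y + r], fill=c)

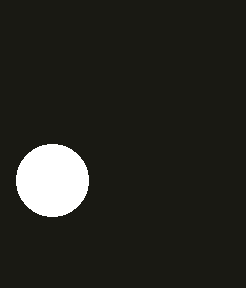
x = 52; y = 180; r = 36; c = 'white'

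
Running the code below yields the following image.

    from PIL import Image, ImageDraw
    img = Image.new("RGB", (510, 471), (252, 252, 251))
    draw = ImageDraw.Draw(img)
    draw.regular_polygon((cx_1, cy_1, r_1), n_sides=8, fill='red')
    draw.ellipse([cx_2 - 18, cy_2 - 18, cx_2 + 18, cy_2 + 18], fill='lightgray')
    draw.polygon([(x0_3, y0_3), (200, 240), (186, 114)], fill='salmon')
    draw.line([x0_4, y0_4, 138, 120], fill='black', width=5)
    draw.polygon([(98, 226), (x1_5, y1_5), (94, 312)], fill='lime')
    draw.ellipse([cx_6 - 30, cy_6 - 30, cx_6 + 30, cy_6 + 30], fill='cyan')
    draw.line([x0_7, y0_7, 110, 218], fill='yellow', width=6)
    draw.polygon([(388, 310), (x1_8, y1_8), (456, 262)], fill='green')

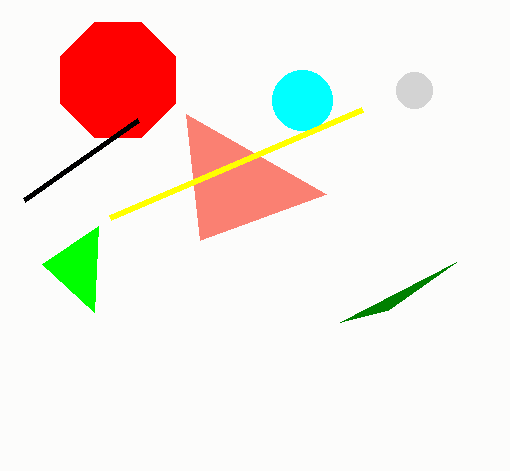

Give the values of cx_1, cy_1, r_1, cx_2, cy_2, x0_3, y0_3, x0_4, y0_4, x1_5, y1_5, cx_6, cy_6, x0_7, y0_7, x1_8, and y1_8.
cx_1 = 118; cy_1 = 80; r_1 = 62; cx_2 = 414; cy_2 = 90; x0_3 = 326; y0_3 = 194; x0_4 = 24; y0_4 = 200; x1_5 = 42; y1_5 = 264; cx_6 = 302; cy_6 = 100; x0_7 = 362; y0_7 = 110; x1_8 = 340; y1_8 = 322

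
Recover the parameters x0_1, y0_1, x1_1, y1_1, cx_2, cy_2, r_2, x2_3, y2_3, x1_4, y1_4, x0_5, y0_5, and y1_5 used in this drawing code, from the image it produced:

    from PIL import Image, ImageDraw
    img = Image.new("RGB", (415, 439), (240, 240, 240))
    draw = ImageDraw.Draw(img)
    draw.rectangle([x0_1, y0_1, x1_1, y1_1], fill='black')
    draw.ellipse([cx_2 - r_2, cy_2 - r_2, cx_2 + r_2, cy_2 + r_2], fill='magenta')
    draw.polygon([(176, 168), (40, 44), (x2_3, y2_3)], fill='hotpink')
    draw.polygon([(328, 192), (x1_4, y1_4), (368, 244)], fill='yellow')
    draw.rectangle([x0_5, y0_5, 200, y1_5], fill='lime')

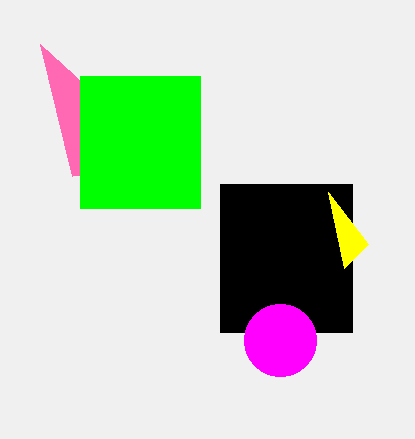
x0_1 = 220, y0_1 = 184, x1_1 = 352, y1_1 = 332, cx_2 = 280, cy_2 = 340, r_2 = 36, x2_3 = 72, y2_3 = 176, x1_4 = 344, y1_4 = 268, x0_5 = 80, y0_5 = 76, y1_5 = 208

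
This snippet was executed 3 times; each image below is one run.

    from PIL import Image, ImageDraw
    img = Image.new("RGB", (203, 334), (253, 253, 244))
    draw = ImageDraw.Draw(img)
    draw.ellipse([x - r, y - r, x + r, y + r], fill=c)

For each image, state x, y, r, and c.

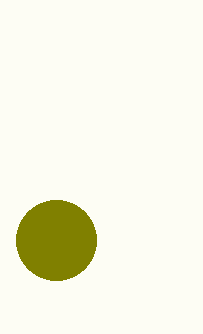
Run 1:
x = 56; y = 240; r = 40; c = 'olive'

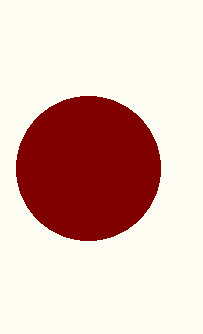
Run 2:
x = 88; y = 168; r = 72; c = 'maroon'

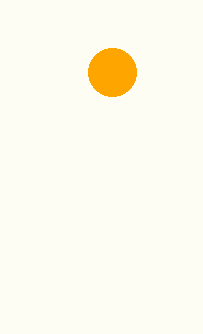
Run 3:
x = 112
y = 72
r = 24
c = 'orange'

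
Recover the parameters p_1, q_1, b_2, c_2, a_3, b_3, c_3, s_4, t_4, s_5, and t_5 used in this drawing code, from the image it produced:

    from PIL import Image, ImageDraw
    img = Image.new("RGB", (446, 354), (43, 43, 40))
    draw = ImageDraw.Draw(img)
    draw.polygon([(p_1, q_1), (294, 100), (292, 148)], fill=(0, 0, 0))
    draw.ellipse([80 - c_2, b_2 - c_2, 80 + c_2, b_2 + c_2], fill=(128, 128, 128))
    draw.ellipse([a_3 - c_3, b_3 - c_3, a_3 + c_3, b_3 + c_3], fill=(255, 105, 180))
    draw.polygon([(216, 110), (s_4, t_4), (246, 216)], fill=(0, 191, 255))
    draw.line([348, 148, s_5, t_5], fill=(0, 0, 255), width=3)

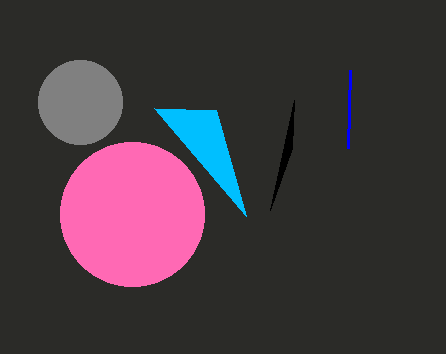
p_1 = 270
q_1 = 210
b_2 = 102
c_2 = 42
a_3 = 132
b_3 = 214
c_3 = 72
s_4 = 154
t_4 = 108
s_5 = 350
t_5 = 70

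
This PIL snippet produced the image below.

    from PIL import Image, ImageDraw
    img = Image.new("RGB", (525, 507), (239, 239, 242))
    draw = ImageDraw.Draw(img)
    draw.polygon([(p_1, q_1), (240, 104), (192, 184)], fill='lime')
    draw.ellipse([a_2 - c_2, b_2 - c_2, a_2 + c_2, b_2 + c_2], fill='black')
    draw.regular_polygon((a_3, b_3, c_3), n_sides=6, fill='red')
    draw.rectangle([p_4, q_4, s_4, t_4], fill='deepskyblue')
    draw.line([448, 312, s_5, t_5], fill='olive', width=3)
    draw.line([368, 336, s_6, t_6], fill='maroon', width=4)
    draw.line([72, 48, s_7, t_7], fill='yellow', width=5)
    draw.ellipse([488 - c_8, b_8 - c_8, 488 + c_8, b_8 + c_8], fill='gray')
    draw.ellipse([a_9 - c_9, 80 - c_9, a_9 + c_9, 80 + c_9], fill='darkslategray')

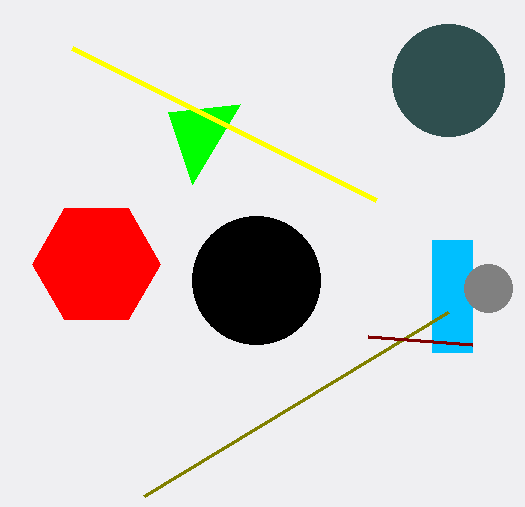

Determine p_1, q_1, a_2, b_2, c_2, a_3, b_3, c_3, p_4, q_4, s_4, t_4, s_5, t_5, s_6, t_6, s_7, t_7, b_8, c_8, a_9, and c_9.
p_1 = 168; q_1 = 112; a_2 = 256; b_2 = 280; c_2 = 64; a_3 = 96; b_3 = 264; c_3 = 64; p_4 = 432; q_4 = 240; s_4 = 472; t_4 = 352; s_5 = 144; t_5 = 496; s_6 = 472; t_6 = 344; s_7 = 376; t_7 = 200; b_8 = 288; c_8 = 24; a_9 = 448; c_9 = 56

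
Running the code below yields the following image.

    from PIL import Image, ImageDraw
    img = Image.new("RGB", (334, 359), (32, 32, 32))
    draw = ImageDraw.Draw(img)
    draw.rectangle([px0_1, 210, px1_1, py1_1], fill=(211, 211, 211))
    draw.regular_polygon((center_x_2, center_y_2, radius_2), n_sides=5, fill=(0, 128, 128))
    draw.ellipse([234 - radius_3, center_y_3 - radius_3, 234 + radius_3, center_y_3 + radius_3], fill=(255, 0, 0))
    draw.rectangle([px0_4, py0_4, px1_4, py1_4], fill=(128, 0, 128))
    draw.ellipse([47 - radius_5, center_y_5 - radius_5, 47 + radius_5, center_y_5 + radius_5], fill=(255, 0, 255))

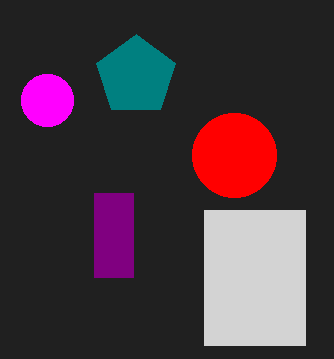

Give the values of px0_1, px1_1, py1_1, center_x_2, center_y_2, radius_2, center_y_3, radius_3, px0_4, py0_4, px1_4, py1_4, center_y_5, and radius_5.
px0_1 = 204; px1_1 = 305; py1_1 = 345; center_x_2 = 136; center_y_2 = 76; radius_2 = 42; center_y_3 = 155; radius_3 = 42; px0_4 = 94; py0_4 = 193; px1_4 = 133; py1_4 = 277; center_y_5 = 100; radius_5 = 26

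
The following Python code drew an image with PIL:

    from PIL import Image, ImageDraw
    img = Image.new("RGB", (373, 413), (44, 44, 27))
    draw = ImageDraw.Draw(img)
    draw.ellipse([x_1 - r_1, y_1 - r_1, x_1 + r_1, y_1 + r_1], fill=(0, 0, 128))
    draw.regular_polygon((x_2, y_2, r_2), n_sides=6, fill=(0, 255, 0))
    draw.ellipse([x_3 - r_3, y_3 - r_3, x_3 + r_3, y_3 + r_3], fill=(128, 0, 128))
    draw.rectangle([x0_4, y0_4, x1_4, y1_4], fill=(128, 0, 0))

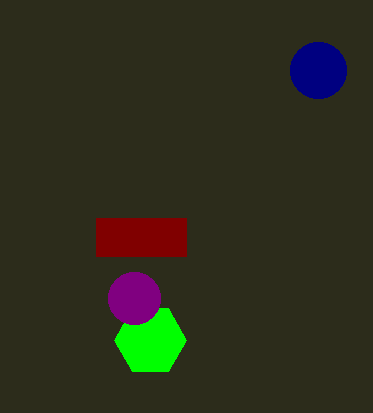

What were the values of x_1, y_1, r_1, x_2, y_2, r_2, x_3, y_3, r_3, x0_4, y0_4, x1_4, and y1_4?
x_1 = 318, y_1 = 70, r_1 = 28, x_2 = 150, y_2 = 340, r_2 = 36, x_3 = 134, y_3 = 298, r_3 = 26, x0_4 = 96, y0_4 = 218, x1_4 = 186, y1_4 = 256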